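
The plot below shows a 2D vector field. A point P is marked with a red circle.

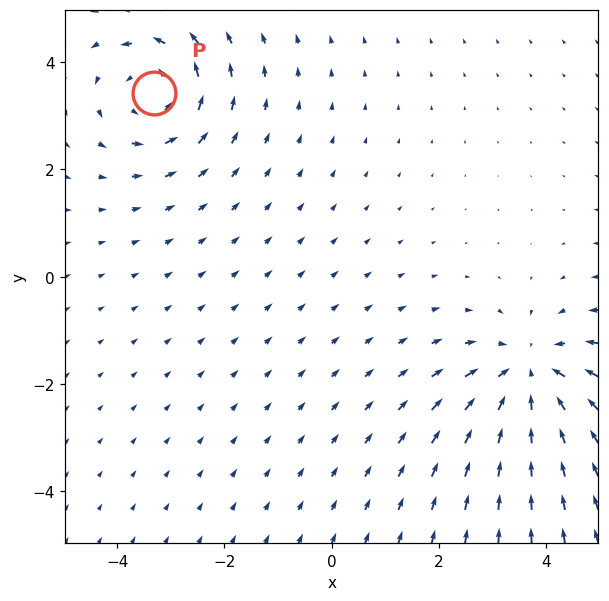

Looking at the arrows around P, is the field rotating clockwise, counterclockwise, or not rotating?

counterclockwise

Near P at (-3.3, 3.4) the arrows circulate counterclockwise. The curl (z-component) there is about +3; positive curl means counterclockwise rotation.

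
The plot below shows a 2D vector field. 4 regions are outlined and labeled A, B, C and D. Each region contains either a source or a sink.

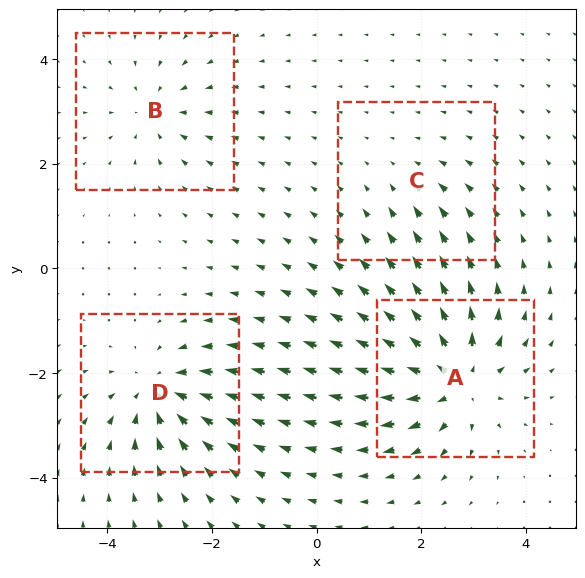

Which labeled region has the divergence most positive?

Divergence at each region's feature centre — A: about +7, B: about -4, C: about -2, D: about -6. Region A is most positive.

A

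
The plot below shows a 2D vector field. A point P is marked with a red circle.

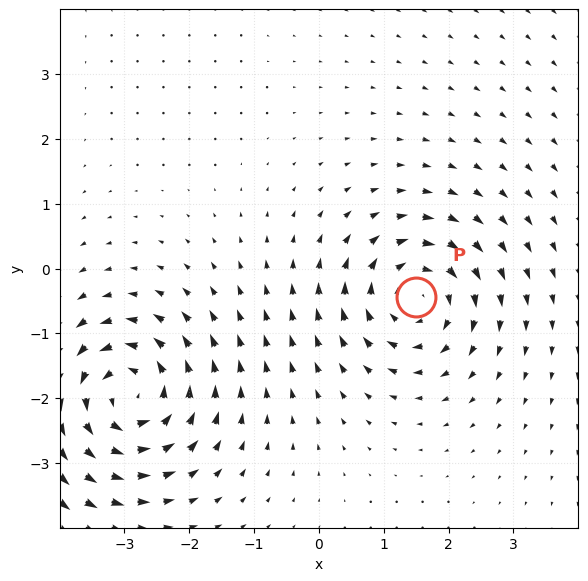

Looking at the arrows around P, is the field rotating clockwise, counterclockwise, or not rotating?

clockwise

Near P at (1.5, -0.4) the arrows circulate clockwise. The curl (z-component) there is about -5; negative curl means clockwise rotation.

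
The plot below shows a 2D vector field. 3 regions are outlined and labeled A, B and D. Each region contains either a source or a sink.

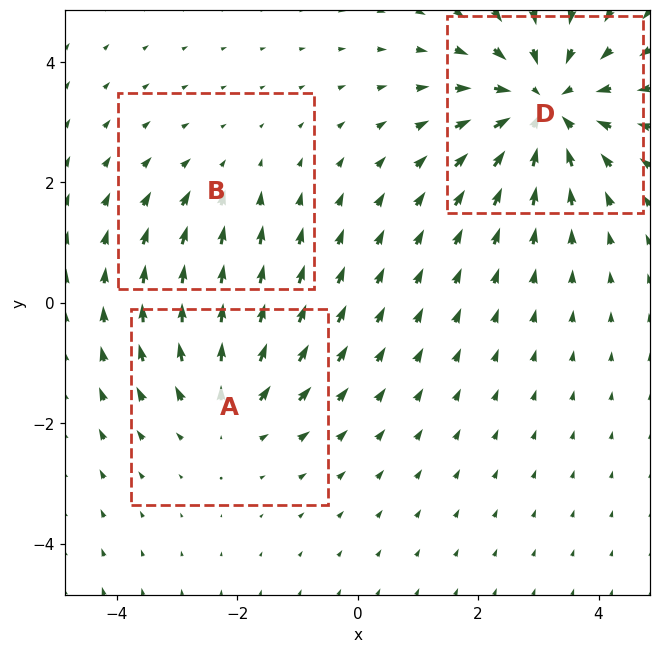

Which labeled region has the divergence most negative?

D

Divergence at each region's feature centre — A: about +3, B: about -2, D: about -5. Region D is most negative.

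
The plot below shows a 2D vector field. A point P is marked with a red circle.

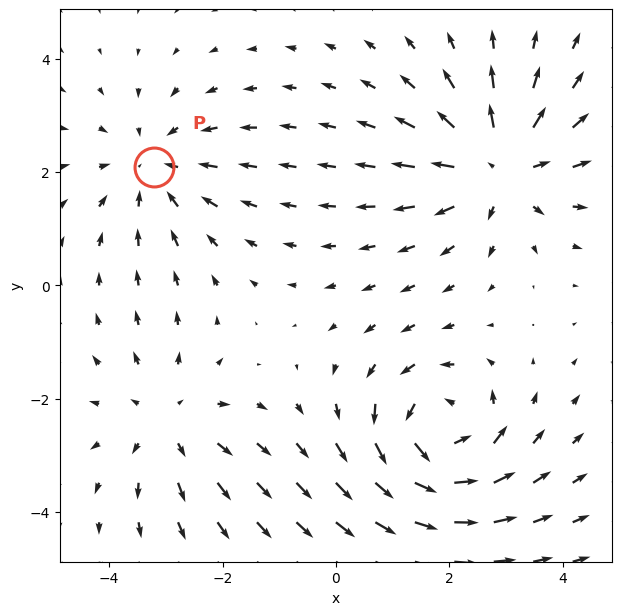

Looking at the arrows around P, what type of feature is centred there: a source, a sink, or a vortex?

At P (-3.2, 2.1) the arrows converge inward. Divergence about -3, curl ≈0 — negative divergence with near-zero curl is a sink.

sink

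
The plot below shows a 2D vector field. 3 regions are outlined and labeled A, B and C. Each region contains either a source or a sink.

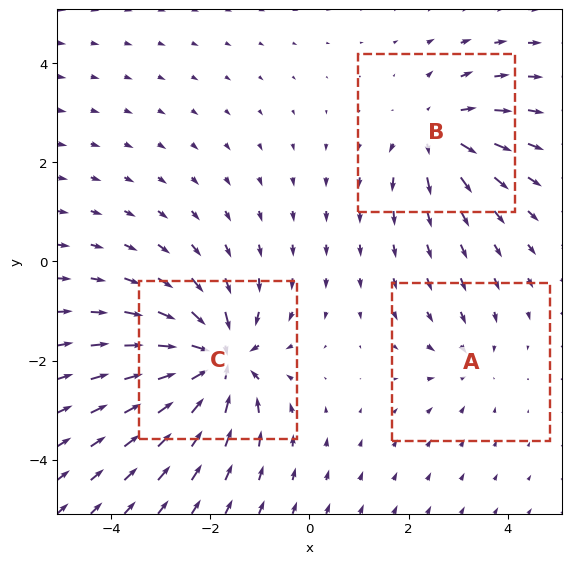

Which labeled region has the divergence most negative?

C

Divergence at each region's feature centre — A: about -2, B: about +4, C: about -6. Region C is most negative.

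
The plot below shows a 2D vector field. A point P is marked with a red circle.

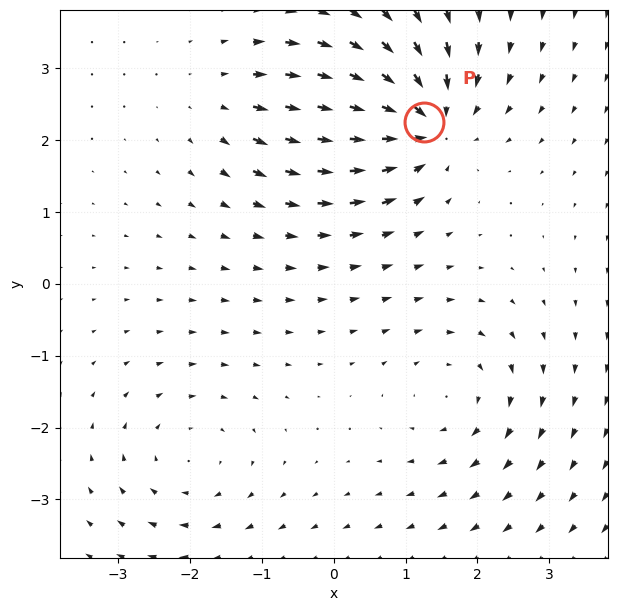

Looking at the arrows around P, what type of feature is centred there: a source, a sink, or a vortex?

sink

At P (1.3, 2.2) the arrows converge inward. Divergence about -7, curl ≈0 — negative divergence with near-zero curl is a sink.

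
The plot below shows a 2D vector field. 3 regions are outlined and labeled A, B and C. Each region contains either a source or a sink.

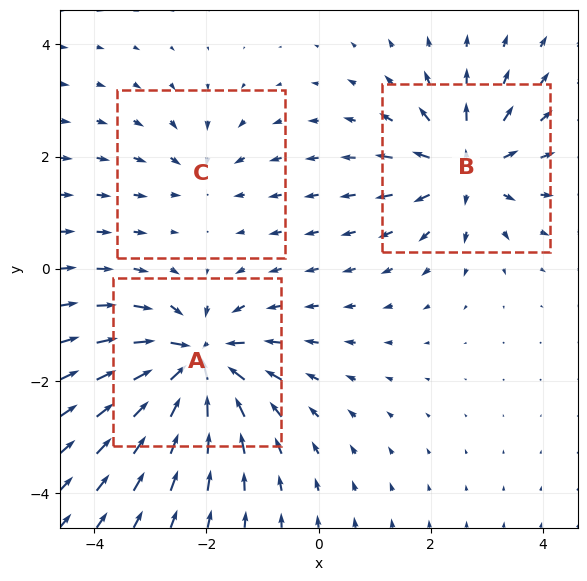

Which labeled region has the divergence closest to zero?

Divergence at each region's feature centre — A: about -6, B: about +4, C: about -2. Region C is closest to zero.

C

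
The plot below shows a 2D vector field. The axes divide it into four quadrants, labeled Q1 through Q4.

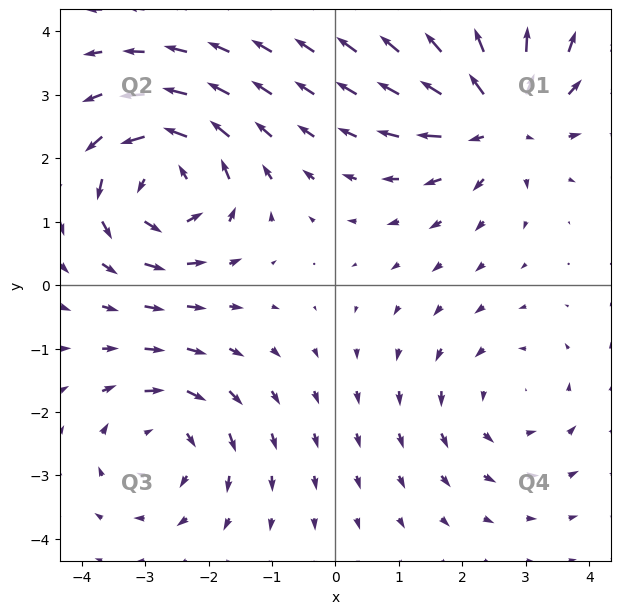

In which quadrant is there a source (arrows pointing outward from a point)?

Q1

The source sits at approximately (2.6, 2.7), which lies in quadrant Q1. The divergence there is about +5, positive as expected for a source.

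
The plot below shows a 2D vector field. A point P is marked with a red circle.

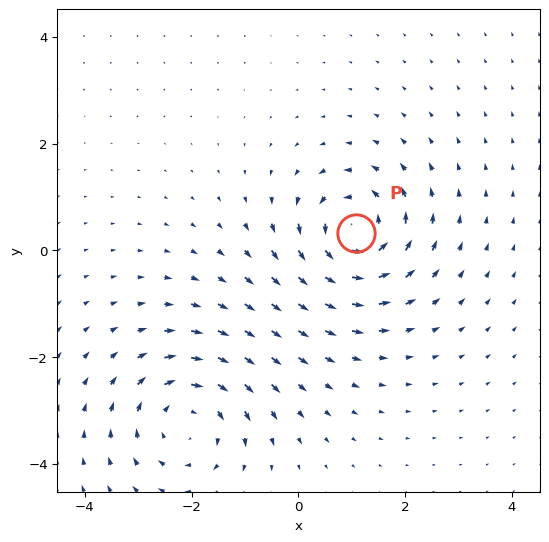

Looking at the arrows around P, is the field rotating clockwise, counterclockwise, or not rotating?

Near P at (1.1, 0.3) the arrows circulate counterclockwise. The curl (z-component) there is about +6; positive curl means counterclockwise rotation.

counterclockwise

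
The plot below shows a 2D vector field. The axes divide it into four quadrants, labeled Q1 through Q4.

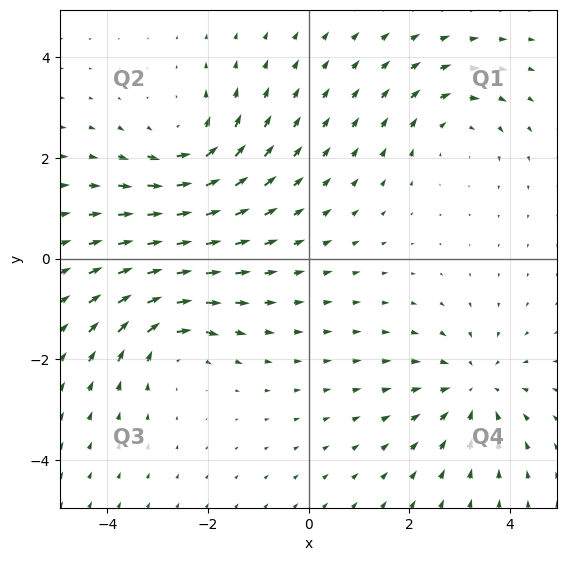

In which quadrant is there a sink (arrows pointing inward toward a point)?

The sink sits at approximately (3.3, -2.6), which lies in quadrant Q4. The divergence there is about -4, negative as expected for a sink.

Q4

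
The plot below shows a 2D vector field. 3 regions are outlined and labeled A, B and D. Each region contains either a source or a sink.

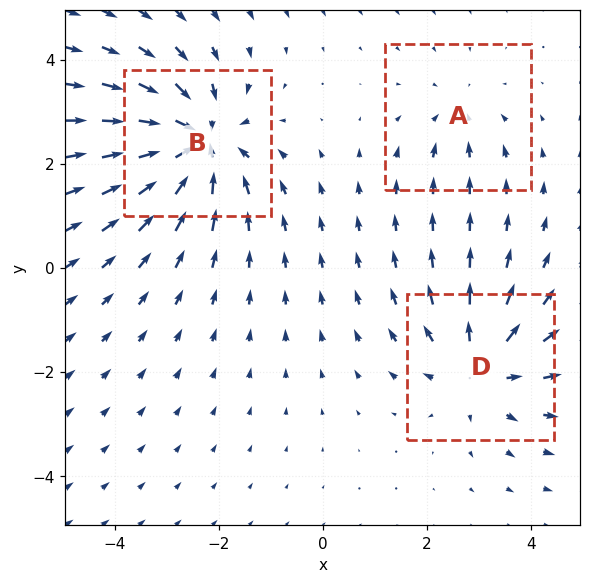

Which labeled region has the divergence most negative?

Divergence at each region's feature centre — A: about -2, B: about -5, D: about +4. Region B is most negative.

B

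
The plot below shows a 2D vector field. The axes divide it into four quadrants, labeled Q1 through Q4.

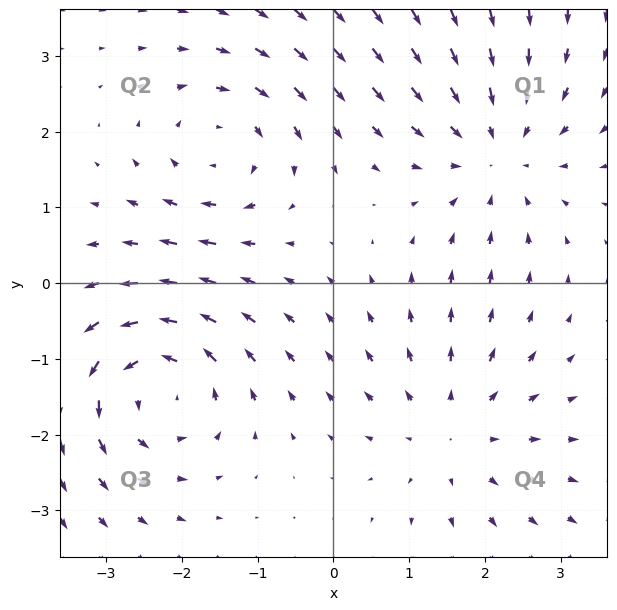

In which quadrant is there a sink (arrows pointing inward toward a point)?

Q1

The sink sits at approximately (2.1, 1.7), which lies in quadrant Q1. The divergence there is about -4, negative as expected for a sink.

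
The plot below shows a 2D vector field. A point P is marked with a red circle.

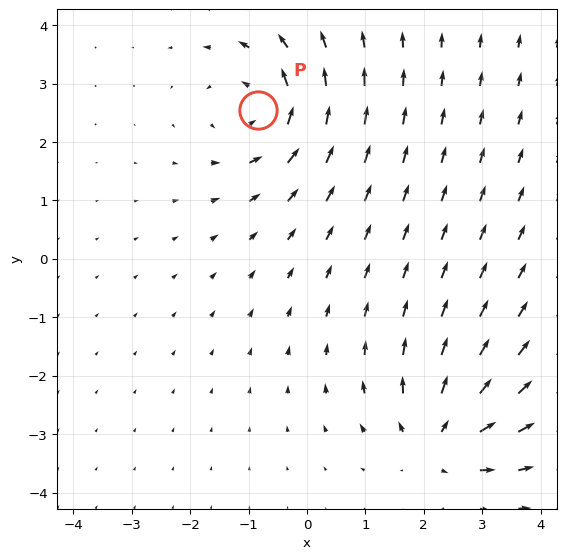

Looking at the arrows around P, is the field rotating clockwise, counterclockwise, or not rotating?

Near P at (-0.8, 2.5) the arrows circulate counterclockwise. The curl (z-component) there is about +5; positive curl means counterclockwise rotation.

counterclockwise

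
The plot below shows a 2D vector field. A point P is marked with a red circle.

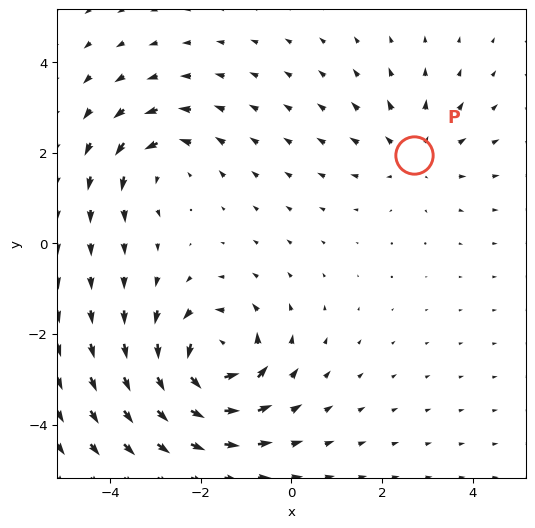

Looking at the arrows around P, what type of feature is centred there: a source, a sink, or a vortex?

At P (2.7, 2.0) the arrows spread outward. Divergence about +2, curl ≈0 — positive divergence with near-zero curl is a source.

source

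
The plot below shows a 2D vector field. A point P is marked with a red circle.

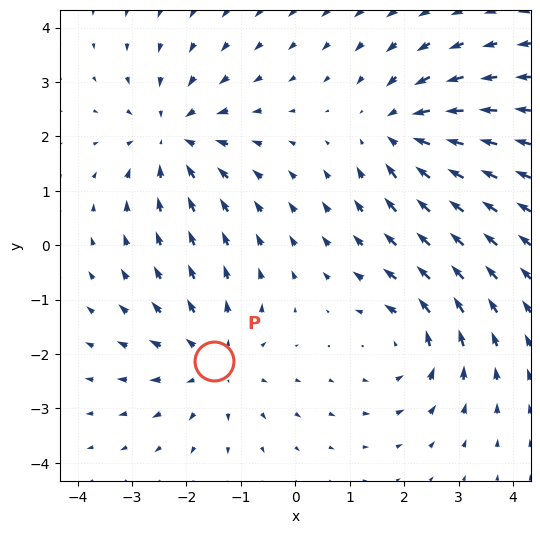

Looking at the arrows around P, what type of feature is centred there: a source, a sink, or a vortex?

At P (-1.5, -2.1) the arrows spread outward. Divergence about +4, curl ≈0 — positive divergence with near-zero curl is a source.

source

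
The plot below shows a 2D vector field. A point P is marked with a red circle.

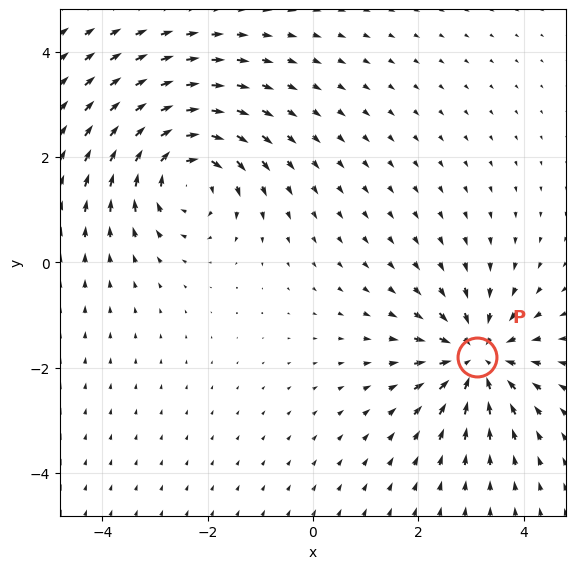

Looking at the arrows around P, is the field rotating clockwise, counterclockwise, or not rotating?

not rotating

Near P at (3.1, -1.8) the arrows show no circulation. The curl there is ≈0.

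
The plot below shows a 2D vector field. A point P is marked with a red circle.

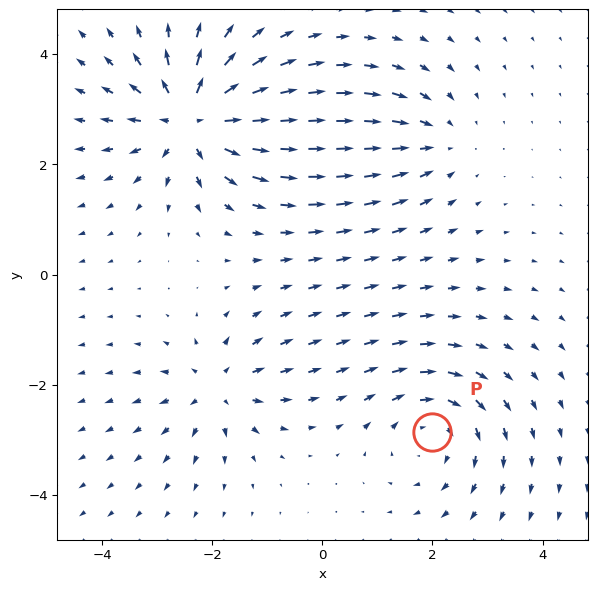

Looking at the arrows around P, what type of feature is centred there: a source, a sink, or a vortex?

vortex

At P (2.0, -2.9) the arrows circulate clockwise. Divergence ≈0, curl about -4 — near-zero divergence with nonzero curl is a vortex.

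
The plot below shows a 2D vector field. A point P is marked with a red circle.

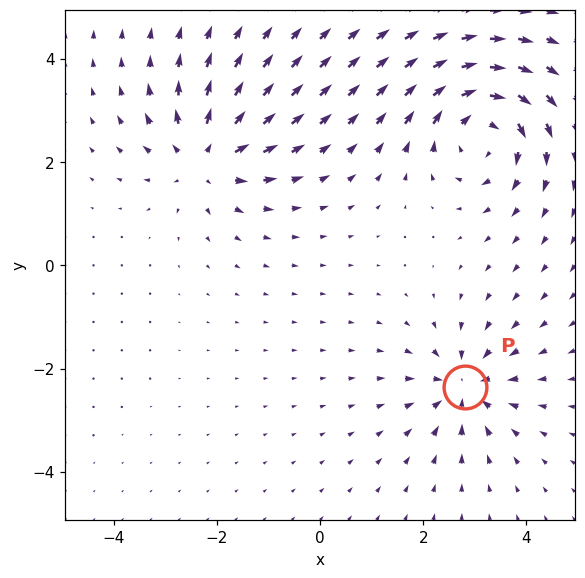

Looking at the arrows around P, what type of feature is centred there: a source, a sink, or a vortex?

At P (2.8, -2.4) the arrows converge inward. Divergence about -4, curl ≈0 — negative divergence with near-zero curl is a sink.

sink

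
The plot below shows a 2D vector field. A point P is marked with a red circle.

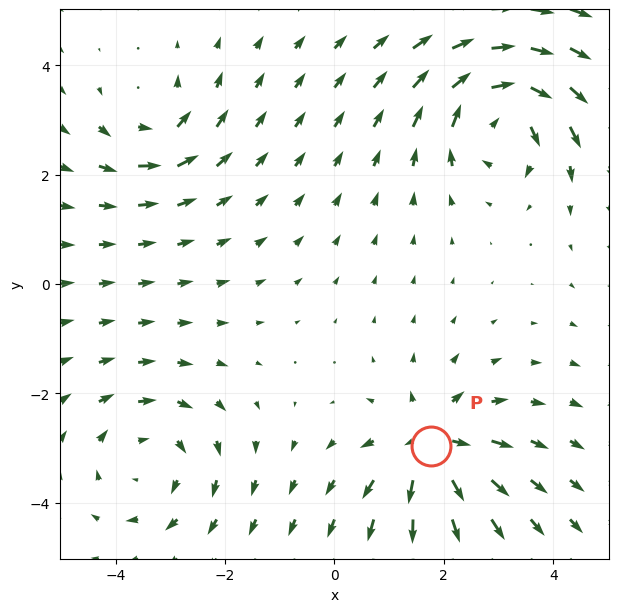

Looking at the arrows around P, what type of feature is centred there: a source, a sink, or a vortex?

At P (1.8, -3.0) the arrows spread outward. Divergence about +5, curl ≈0 — positive divergence with near-zero curl is a source.

source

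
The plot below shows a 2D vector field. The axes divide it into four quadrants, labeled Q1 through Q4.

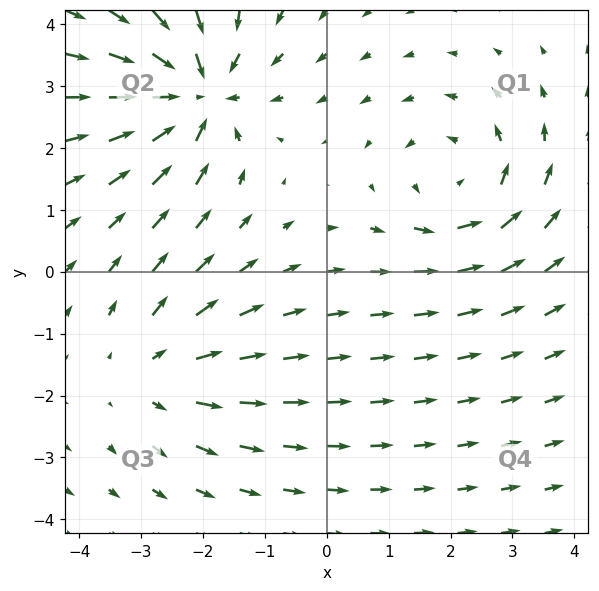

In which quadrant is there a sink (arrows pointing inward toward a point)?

Q2

The sink sits at approximately (-2.1, 2.9), which lies in quadrant Q2. The divergence there is about -5, negative as expected for a sink.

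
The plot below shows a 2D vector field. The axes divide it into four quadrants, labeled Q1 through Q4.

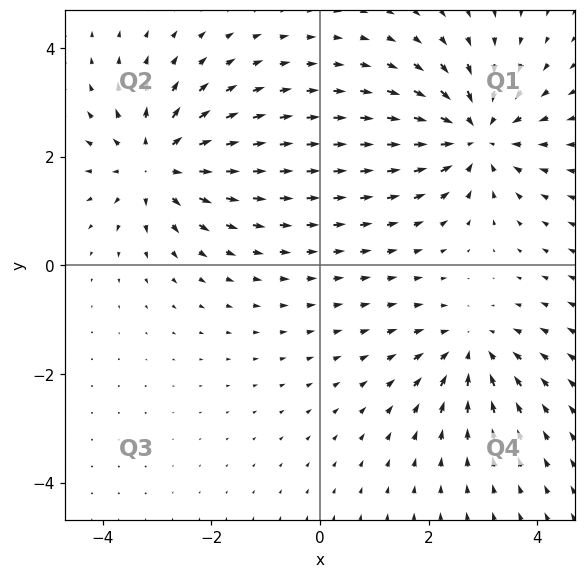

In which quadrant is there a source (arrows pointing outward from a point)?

Q2

The source sits at approximately (-3.0, 1.9), which lies in quadrant Q2. The divergence there is about +5, positive as expected for a source.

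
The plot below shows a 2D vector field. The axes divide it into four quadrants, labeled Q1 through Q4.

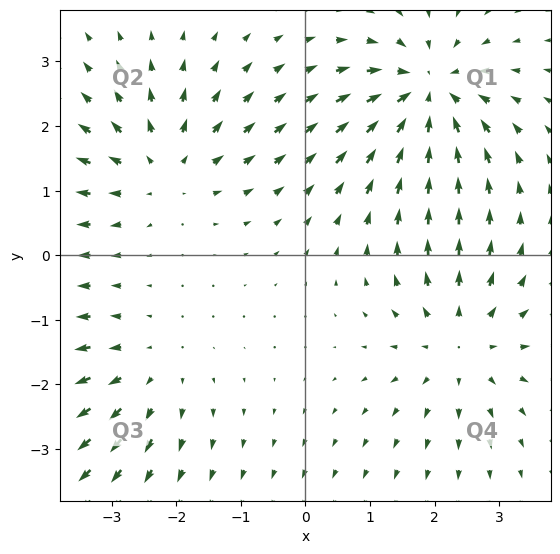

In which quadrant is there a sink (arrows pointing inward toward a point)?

The sink sits at approximately (1.9, 2.5), which lies in quadrant Q1. The divergence there is about -6, negative as expected for a sink.

Q1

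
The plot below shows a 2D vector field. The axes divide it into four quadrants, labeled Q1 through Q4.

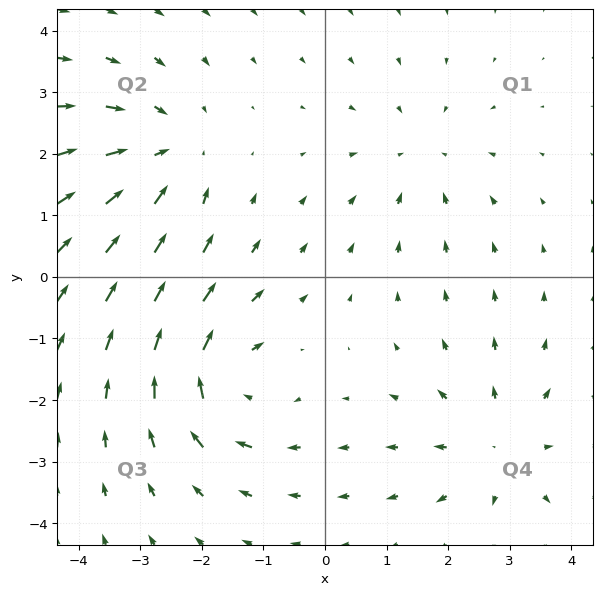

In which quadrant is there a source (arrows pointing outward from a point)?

Q4

The source sits at approximately (2.9, -2.8), which lies in quadrant Q4. The divergence there is about +4, positive as expected for a source.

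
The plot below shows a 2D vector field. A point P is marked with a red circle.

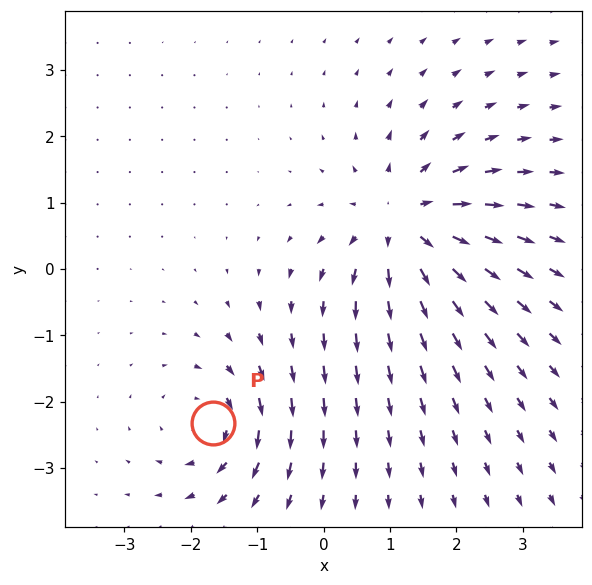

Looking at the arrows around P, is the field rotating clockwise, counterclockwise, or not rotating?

Near P at (-1.7, -2.3) the arrows circulate clockwise. The curl (z-component) there is about -4; negative curl means clockwise rotation.

clockwise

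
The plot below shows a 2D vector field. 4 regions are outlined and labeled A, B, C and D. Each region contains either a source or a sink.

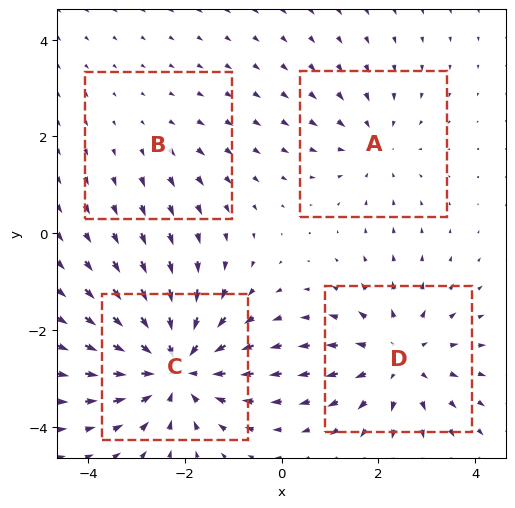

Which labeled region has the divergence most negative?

Divergence at each region's feature centre — A: about -3, B: about +2, C: about -6, D: about +4. Region C is most negative.

C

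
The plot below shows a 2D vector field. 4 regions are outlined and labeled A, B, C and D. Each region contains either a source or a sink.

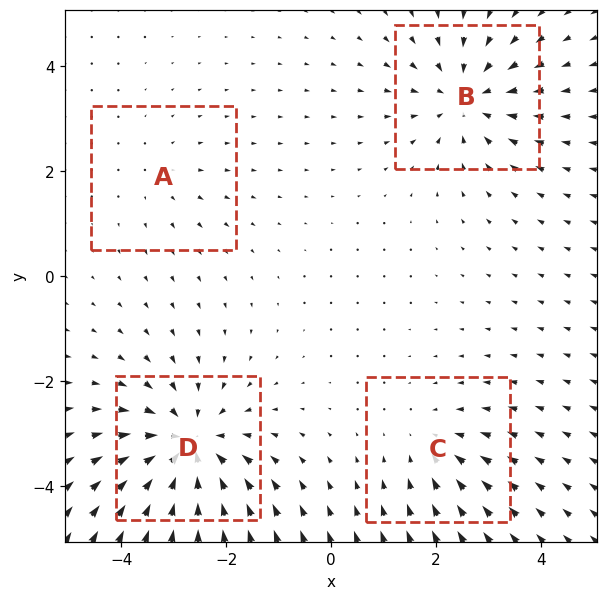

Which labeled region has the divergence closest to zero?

Divergence at each region's feature centre — A: about +2, B: about -5, C: about -3, D: about -6. Region A is closest to zero.

A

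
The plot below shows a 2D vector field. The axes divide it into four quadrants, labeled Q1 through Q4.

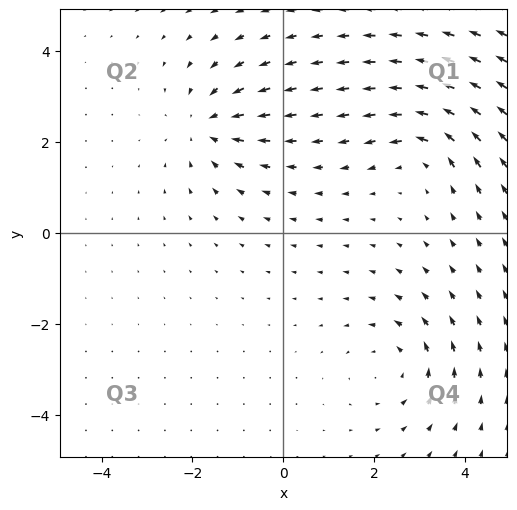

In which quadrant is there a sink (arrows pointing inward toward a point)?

Q2

The sink sits at approximately (-1.7, 2.4), which lies in quadrant Q2. The divergence there is about -5, negative as expected for a sink.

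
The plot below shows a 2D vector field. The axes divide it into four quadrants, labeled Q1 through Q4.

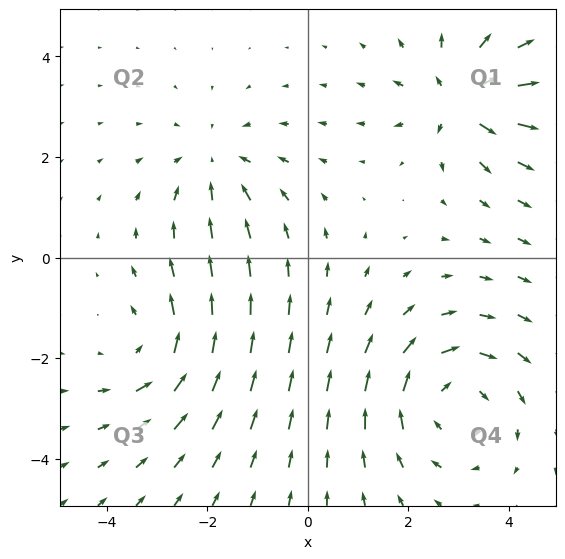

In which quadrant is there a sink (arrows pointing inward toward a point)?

The sink sits at approximately (-1.8, 1.9), which lies in quadrant Q2. The divergence there is about -3, negative as expected for a sink.

Q2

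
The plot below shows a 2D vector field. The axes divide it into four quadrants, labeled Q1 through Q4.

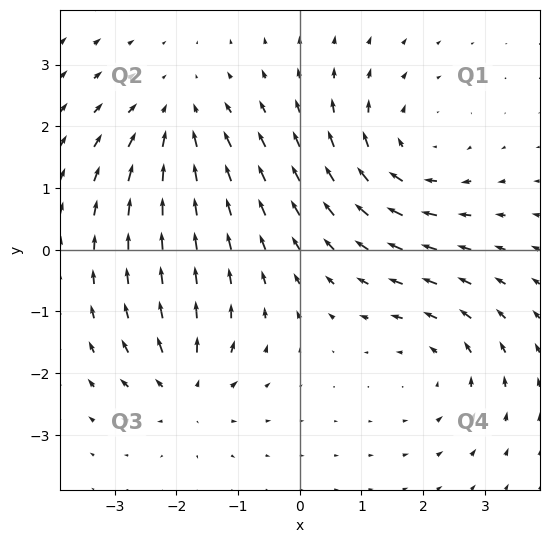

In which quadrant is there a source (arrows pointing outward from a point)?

The source sits at approximately (-1.8, -2.3), which lies in quadrant Q3. The divergence there is about +5, positive as expected for a source.

Q3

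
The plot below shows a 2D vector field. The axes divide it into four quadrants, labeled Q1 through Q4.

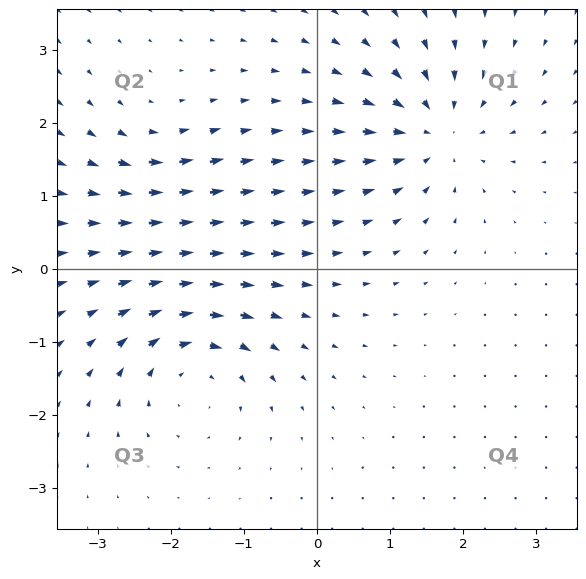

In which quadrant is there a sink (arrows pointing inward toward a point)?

The sink sits at approximately (1.6, 1.9), which lies in quadrant Q1. The divergence there is about -6, negative as expected for a sink.

Q1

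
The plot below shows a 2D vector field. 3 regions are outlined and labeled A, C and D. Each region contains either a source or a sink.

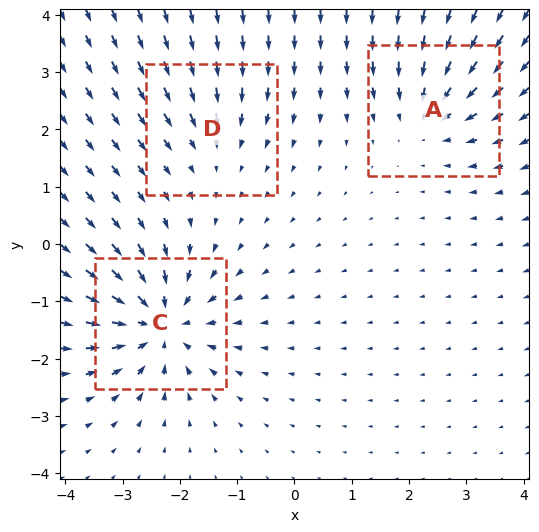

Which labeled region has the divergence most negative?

C

Divergence at each region's feature centre — A: about -4, C: about -6, D: about -2. Region C is most negative.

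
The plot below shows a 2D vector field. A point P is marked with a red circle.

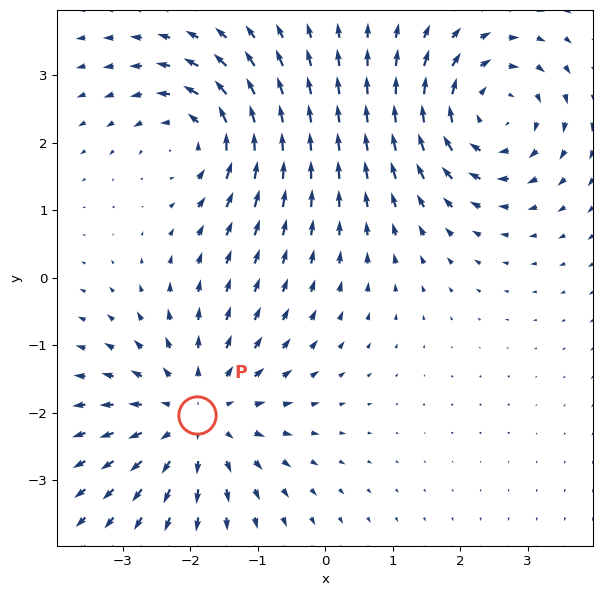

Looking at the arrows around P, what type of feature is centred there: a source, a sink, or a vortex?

At P (-1.9, -2.0) the arrows spread outward. Divergence about +4, curl ≈0 — positive divergence with near-zero curl is a source.

source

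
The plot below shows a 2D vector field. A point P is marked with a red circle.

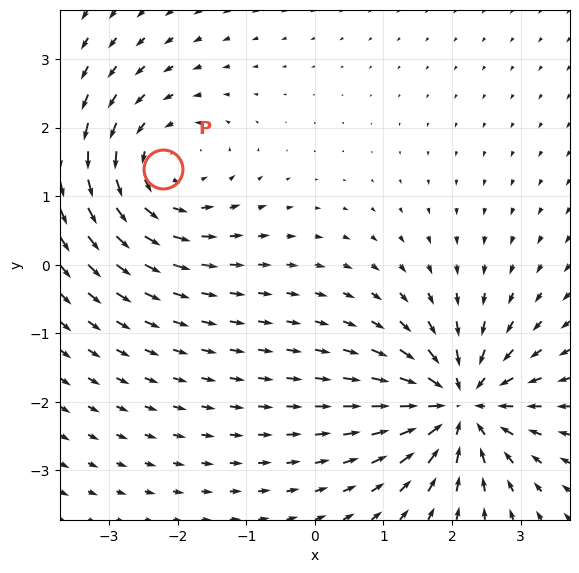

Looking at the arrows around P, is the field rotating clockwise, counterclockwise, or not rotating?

Near P at (-2.2, 1.4) the arrows circulate counterclockwise. The curl (z-component) there is about +3; positive curl means counterclockwise rotation.

counterclockwise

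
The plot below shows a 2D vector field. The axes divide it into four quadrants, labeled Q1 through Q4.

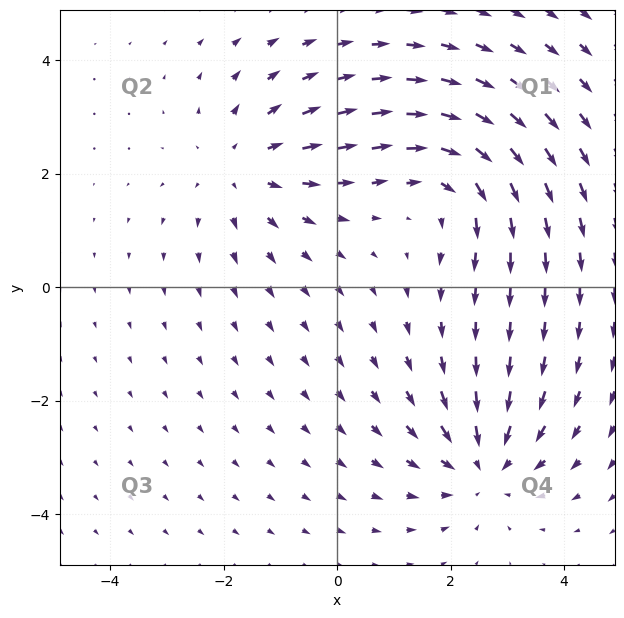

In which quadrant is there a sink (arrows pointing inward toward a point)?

The sink sits at approximately (2.6, -3.1), which lies in quadrant Q4. The divergence there is about -5, negative as expected for a sink.

Q4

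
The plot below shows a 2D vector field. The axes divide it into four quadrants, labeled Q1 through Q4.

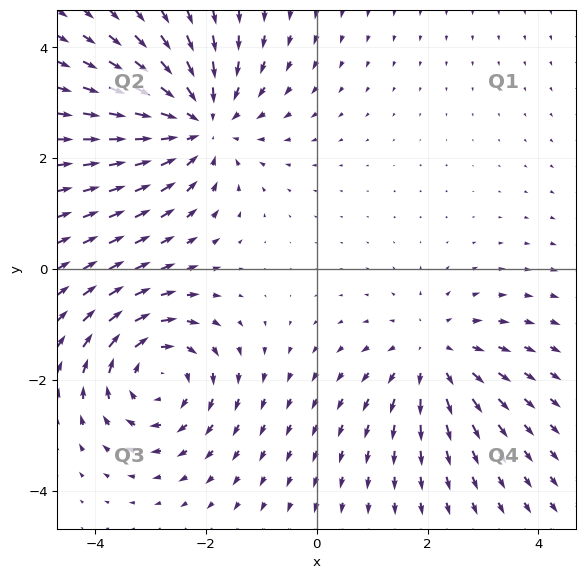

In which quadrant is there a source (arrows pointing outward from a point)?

The source sits at approximately (2.1, -1.5), which lies in quadrant Q4. The divergence there is about +3, positive as expected for a source.

Q4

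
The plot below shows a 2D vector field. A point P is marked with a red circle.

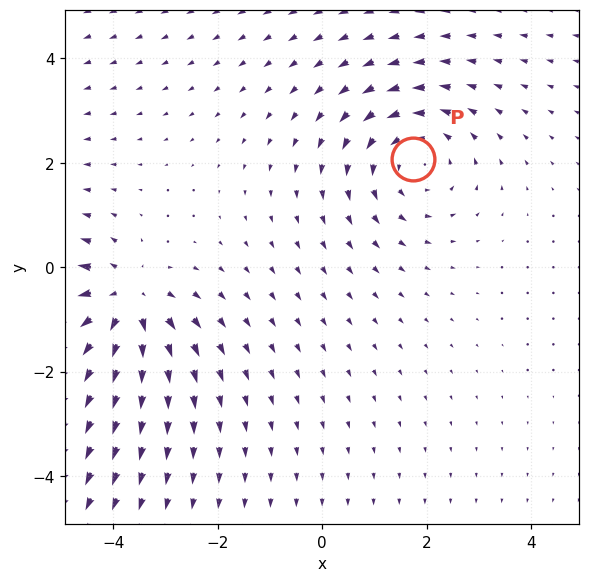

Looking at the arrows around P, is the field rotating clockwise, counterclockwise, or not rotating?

Near P at (1.7, 2.1) the arrows circulate counterclockwise. The curl (z-component) there is about +3; positive curl means counterclockwise rotation.

counterclockwise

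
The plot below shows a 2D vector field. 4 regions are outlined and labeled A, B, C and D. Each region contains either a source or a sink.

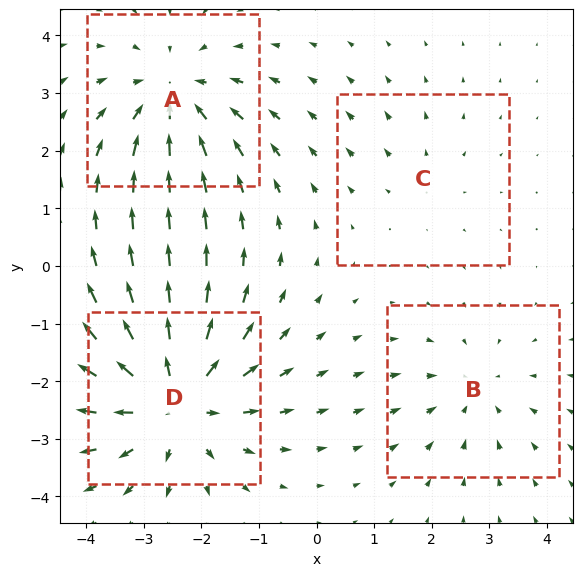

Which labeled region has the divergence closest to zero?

C

Divergence at each region's feature centre — A: about -5, B: about -3, C: about +2, D: about +6. Region C is closest to zero.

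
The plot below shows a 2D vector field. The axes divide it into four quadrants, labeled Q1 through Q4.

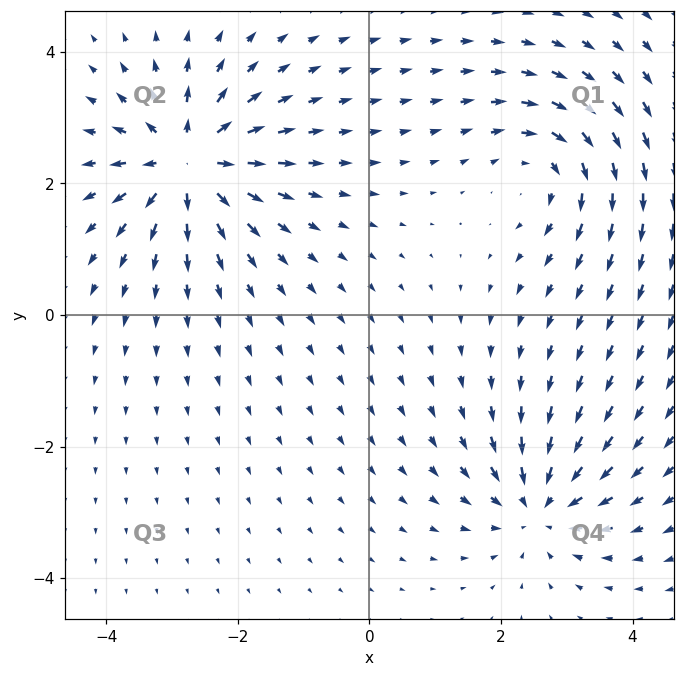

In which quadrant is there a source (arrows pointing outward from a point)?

The source sits at approximately (-2.8, 2.3), which lies in quadrant Q2. The divergence there is about +7, positive as expected for a source.

Q2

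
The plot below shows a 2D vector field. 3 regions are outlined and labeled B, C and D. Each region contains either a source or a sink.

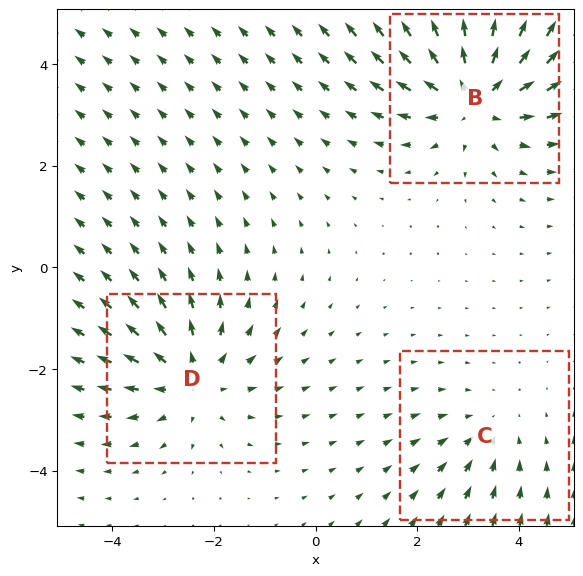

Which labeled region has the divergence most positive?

Divergence at each region's feature centre — B: about +4, C: about -2, D: about +3. Region B is most positive.

B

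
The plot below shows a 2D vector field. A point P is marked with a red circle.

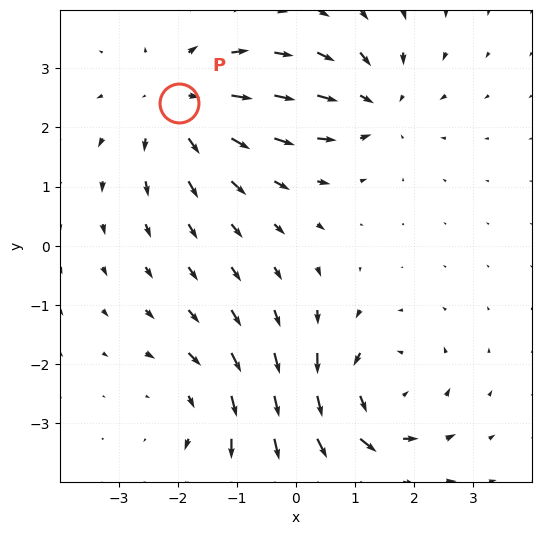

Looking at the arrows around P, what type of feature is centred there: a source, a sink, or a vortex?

source

At P (-2.0, 2.4) the arrows spread outward. Divergence about +3, curl ≈0 — positive divergence with near-zero curl is a source.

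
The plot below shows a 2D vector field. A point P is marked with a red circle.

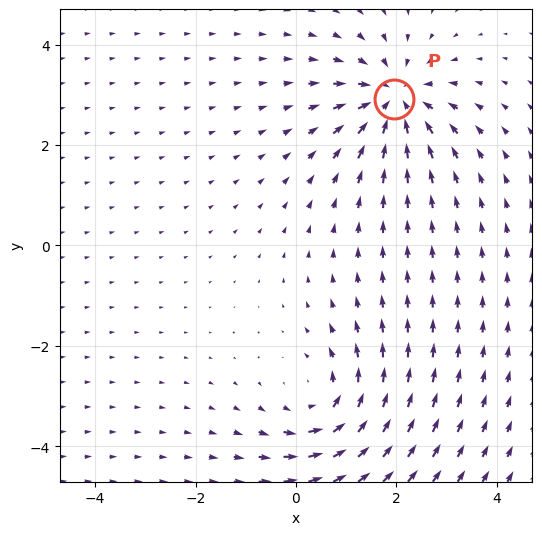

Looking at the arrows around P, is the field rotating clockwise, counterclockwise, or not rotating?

not rotating

Near P at (2.0, 2.9) the arrows show no circulation. The curl there is ≈0.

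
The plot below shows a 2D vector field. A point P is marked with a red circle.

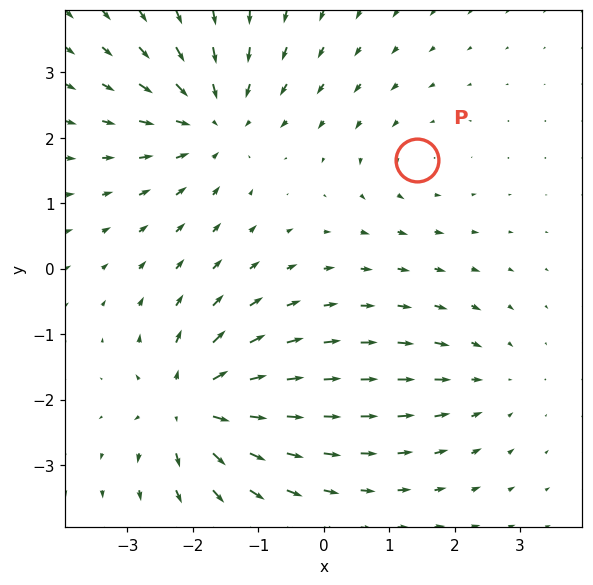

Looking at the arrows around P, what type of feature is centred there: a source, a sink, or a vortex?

vortex

At P (1.4, 1.7) the arrows circulate counterclockwise. Divergence ≈0, curl about +2 — near-zero divergence with nonzero curl is a vortex.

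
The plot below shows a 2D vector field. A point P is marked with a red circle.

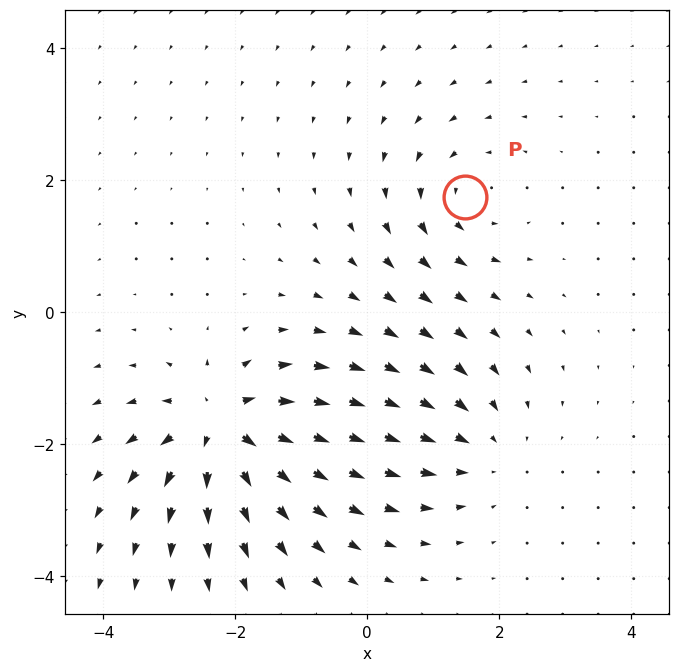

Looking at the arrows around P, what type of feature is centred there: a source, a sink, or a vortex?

At P (1.5, 1.7) the arrows circulate counterclockwise. Divergence ≈0, curl about +3 — near-zero divergence with nonzero curl is a vortex.

vortex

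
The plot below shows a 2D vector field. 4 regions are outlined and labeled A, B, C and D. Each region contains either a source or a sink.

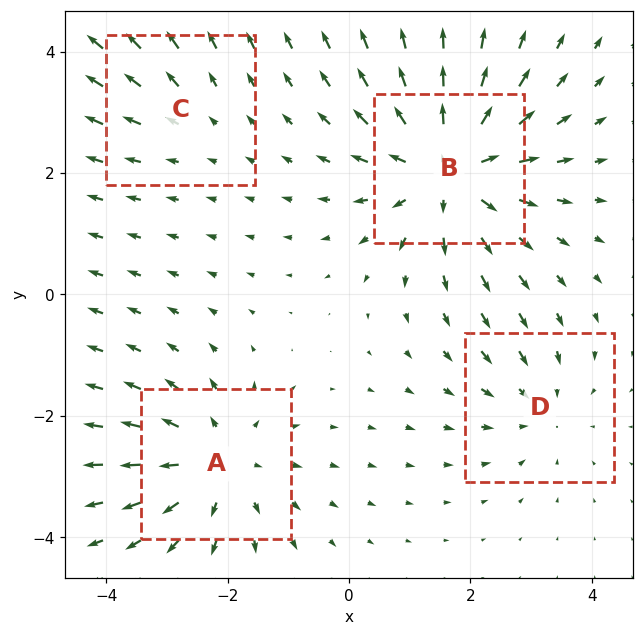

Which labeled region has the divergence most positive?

Divergence at each region's feature centre — A: about +4, B: about +6, C: about +2, D: about -3. Region B is most positive.

B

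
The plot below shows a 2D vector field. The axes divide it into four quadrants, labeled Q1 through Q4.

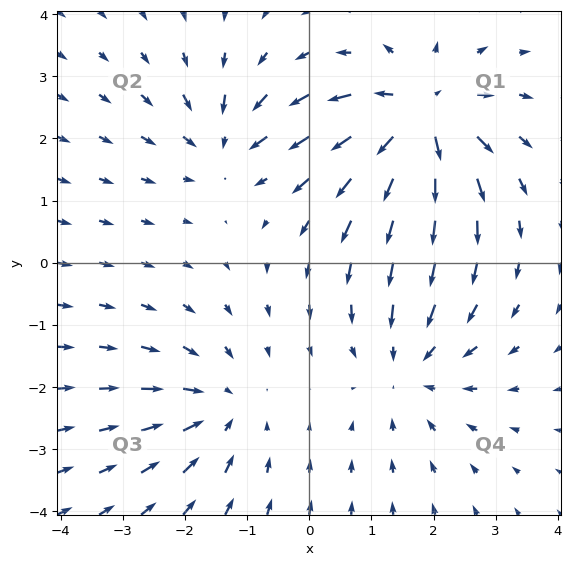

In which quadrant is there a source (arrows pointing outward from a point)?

The source sits at approximately (1.8, 2.4), which lies in quadrant Q1. The divergence there is about +6, positive as expected for a source.

Q1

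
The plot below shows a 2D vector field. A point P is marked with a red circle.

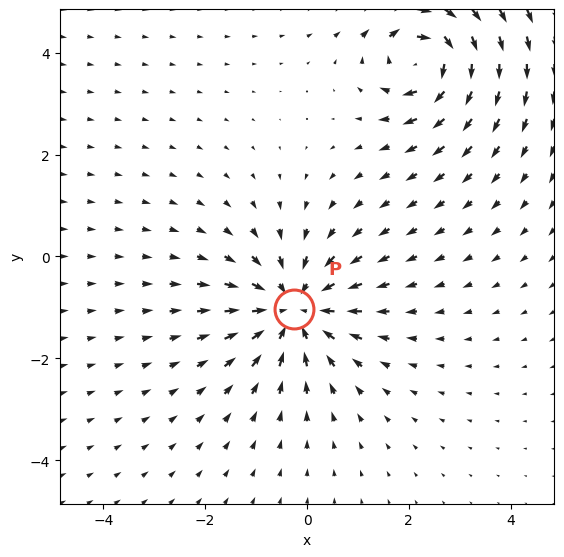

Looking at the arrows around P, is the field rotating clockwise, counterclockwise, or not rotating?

not rotating

Near P at (-0.3, -1.0) the arrows show no circulation. The curl there is ≈0.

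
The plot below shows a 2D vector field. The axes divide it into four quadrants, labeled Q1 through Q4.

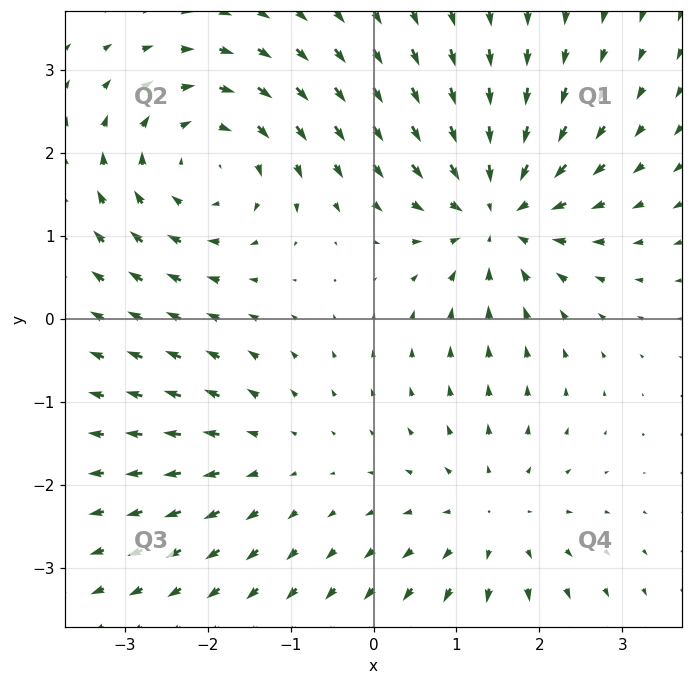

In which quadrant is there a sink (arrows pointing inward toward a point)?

Q1

The sink sits at approximately (1.5, 1.3), which lies in quadrant Q1. The divergence there is about -5, negative as expected for a sink.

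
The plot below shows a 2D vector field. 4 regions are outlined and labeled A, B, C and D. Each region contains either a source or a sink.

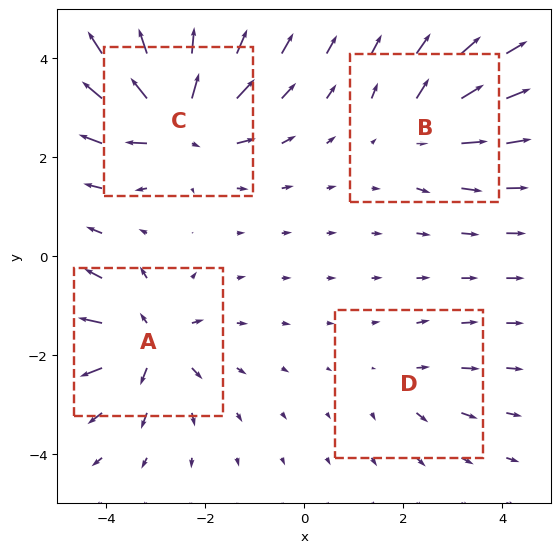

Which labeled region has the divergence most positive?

Divergence at each region's feature centre — A: about +6, B: about +4, C: about +8, D: about +2. Region C is most positive.

C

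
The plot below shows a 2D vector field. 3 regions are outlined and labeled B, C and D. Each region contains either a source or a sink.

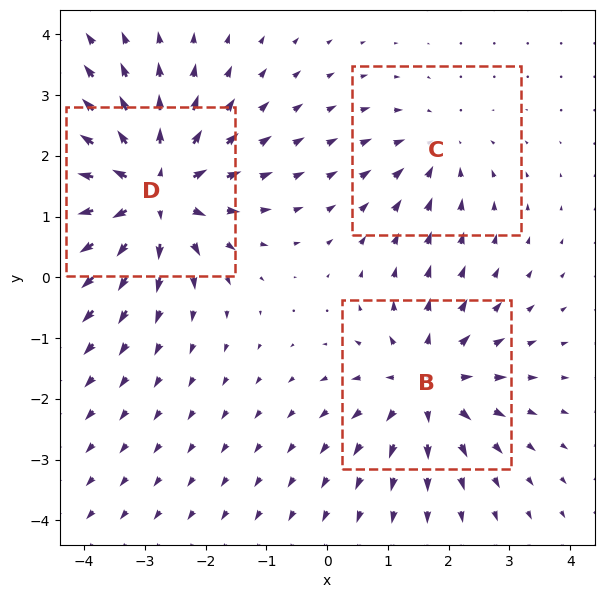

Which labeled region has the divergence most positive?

Divergence at each region's feature centre — B: about +3, C: about -2, D: about +5. Region D is most positive.

D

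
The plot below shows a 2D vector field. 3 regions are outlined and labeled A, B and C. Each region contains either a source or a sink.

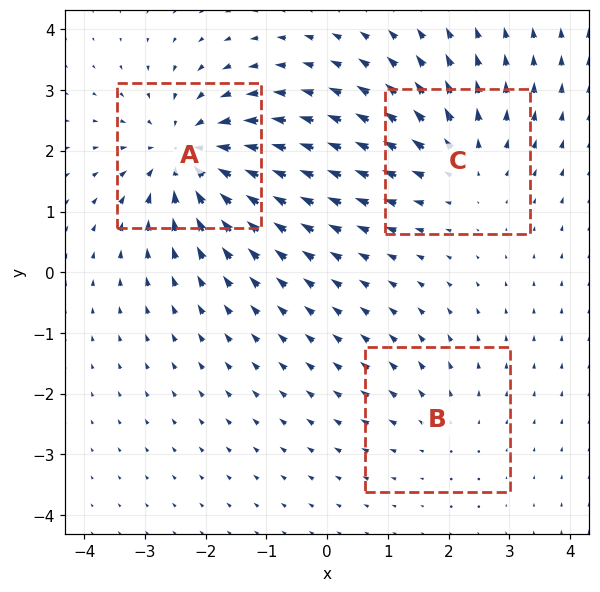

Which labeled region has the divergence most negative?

A

Divergence at each region's feature centre — A: about -5, B: about +2, C: about +3. Region A is most negative.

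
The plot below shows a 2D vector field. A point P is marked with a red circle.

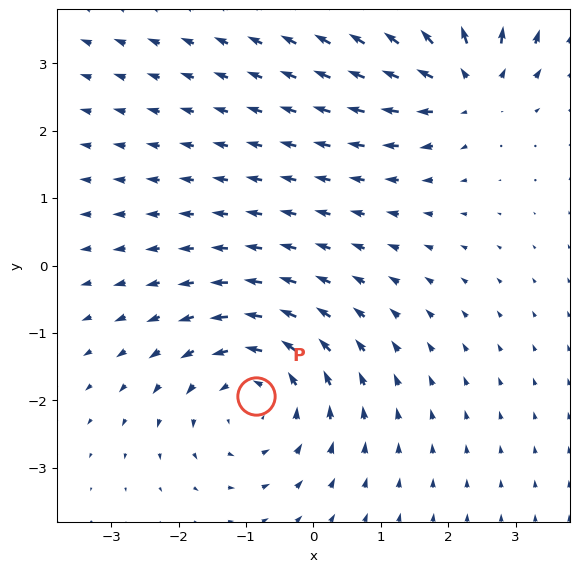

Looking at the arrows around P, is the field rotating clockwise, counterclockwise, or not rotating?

Near P at (-0.8, -1.9) the arrows circulate counterclockwise. The curl (z-component) there is about +3; positive curl means counterclockwise rotation.

counterclockwise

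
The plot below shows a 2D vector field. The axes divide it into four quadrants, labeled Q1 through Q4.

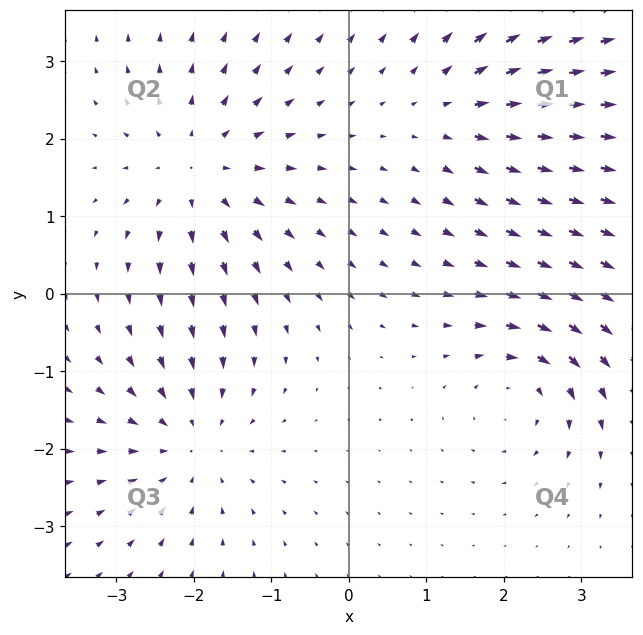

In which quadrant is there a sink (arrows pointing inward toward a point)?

The sink sits at approximately (-2.0, -1.9), which lies in quadrant Q3. The divergence there is about -4, negative as expected for a sink.

Q3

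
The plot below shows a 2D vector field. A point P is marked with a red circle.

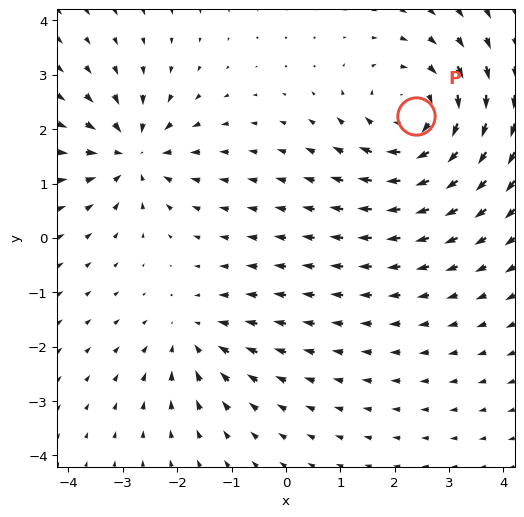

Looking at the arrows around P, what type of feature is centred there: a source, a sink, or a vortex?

vortex

At P (2.4, 2.2) the arrows circulate clockwise. Divergence ≈0, curl about -4 — near-zero divergence with nonzero curl is a vortex.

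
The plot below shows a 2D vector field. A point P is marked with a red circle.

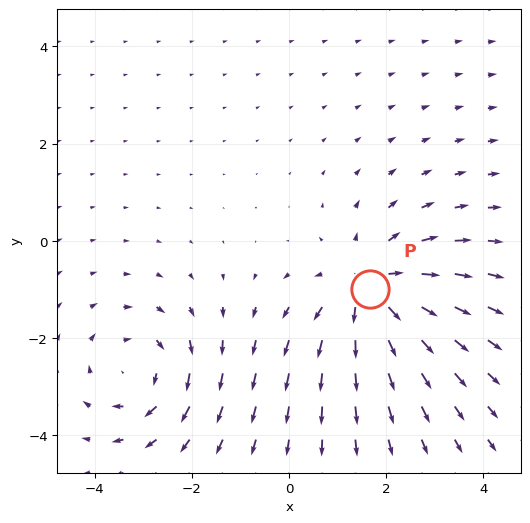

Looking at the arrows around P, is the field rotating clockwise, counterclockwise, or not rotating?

Near P at (1.7, -1.0) the arrows show no circulation. The curl there is ≈0.

not rotating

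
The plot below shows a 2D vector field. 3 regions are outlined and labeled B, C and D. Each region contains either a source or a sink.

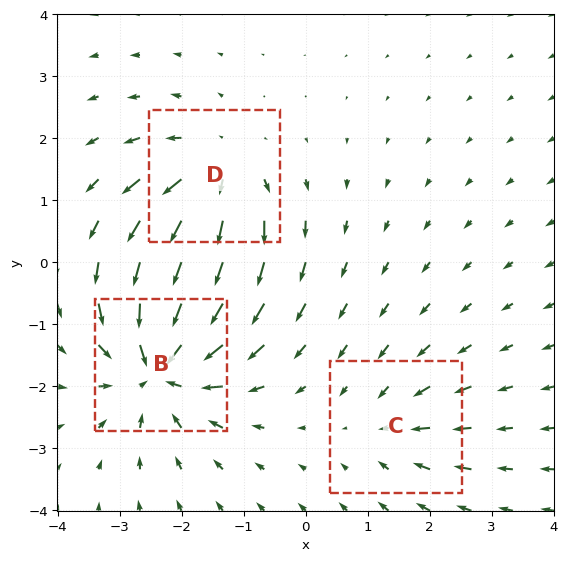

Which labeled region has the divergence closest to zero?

C

Divergence at each region's feature centre — B: about -5, C: about -2, D: about +4. Region C is closest to zero.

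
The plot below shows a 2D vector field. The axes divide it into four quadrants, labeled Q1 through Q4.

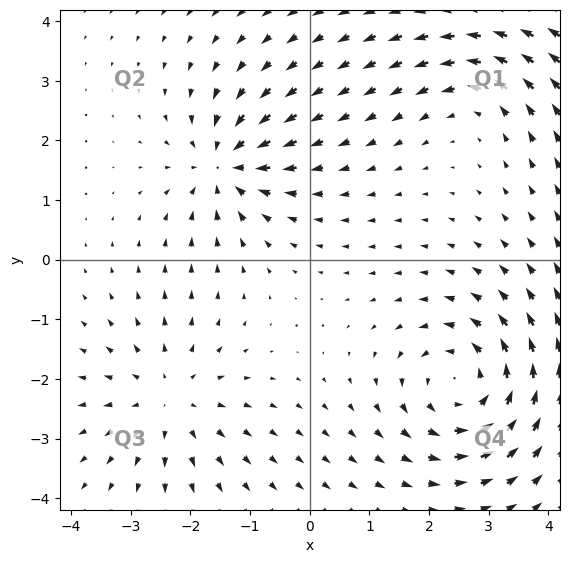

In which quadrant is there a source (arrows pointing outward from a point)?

Q3

The source sits at approximately (-2.4, -2.3), which lies in quadrant Q3. The divergence there is about +3, positive as expected for a source.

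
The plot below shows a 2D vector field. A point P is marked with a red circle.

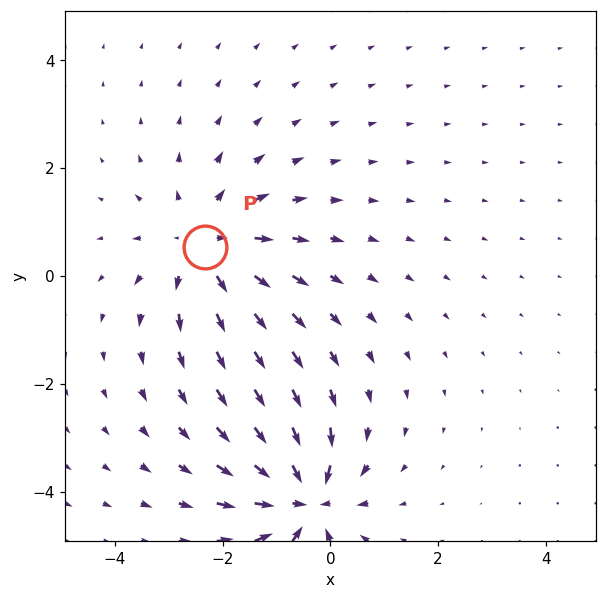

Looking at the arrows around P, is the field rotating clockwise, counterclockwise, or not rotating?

not rotating

Near P at (-2.3, 0.5) the arrows show no circulation. The curl there is ≈0.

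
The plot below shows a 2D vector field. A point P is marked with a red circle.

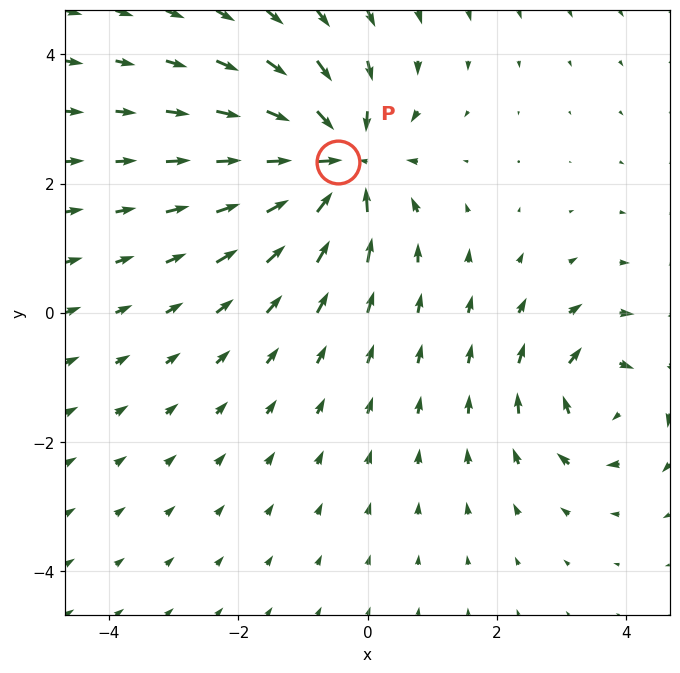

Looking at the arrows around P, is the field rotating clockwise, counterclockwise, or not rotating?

not rotating

Near P at (-0.5, 2.3) the arrows show no circulation. The curl there is ≈0.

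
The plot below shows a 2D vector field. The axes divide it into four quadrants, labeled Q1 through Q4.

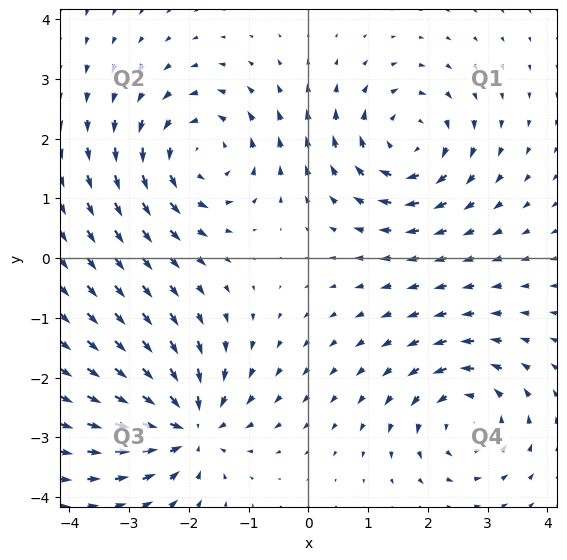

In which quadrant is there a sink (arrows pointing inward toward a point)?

The sink sits at approximately (-2.0, -2.8), which lies in quadrant Q3. The divergence there is about -5, negative as expected for a sink.

Q3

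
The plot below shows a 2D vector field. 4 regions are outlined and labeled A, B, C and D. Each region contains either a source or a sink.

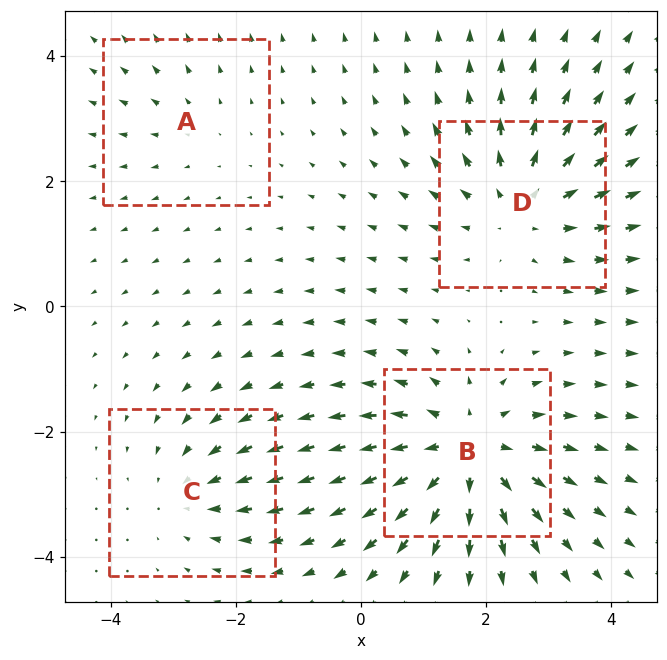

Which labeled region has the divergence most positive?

B

Divergence at each region's feature centre — A: about +2, B: about +6, C: about -3, D: about +5. Region B is most positive.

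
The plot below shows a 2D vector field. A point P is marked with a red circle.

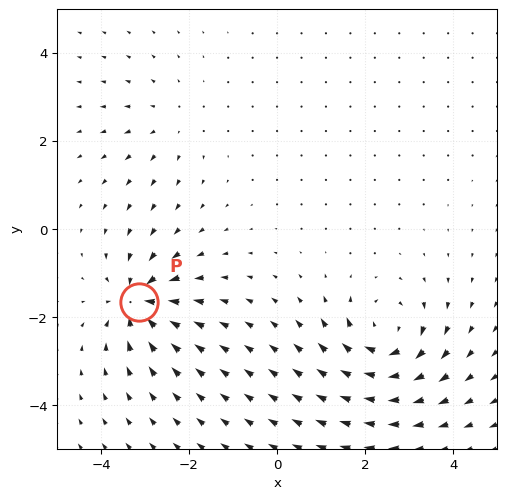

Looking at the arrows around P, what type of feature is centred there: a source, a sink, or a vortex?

At P (-3.1, -1.7) the arrows converge inward. Divergence about -6, curl ≈0 — negative divergence with near-zero curl is a sink.

sink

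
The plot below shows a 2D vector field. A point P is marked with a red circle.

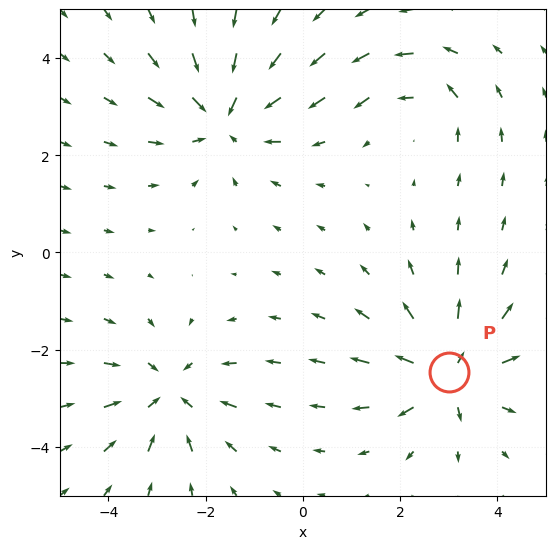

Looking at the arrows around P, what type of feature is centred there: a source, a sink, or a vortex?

source

At P (3.0, -2.5) the arrows spread outward. Divergence about +6, curl ≈0 — positive divergence with near-zero curl is a source.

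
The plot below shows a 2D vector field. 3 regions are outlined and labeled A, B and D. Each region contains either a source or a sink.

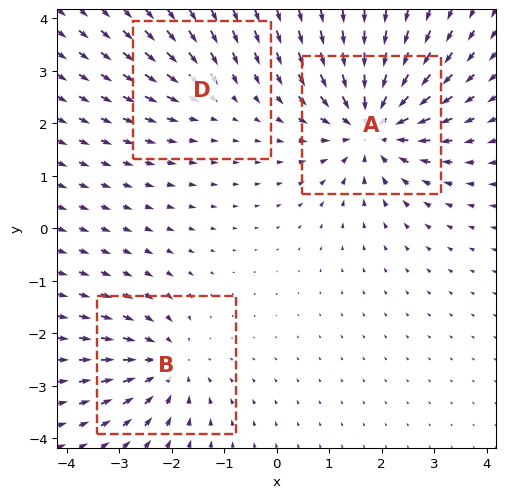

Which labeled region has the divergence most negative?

A

Divergence at each region's feature centre — A: about -5, B: about -3, D: about -2. Region A is most negative.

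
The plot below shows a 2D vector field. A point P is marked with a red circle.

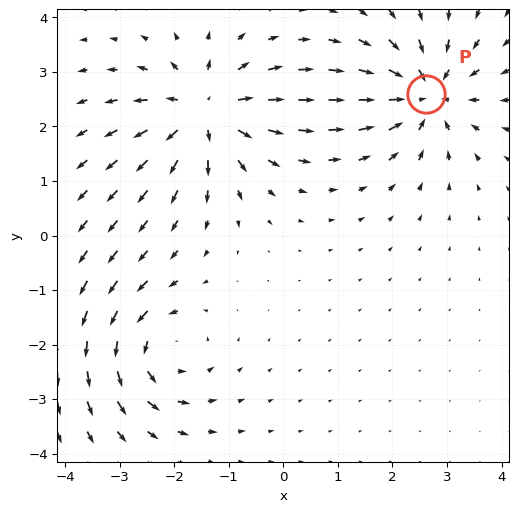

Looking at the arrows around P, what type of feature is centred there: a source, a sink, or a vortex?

sink

At P (2.6, 2.6) the arrows converge inward. Divergence about -5, curl ≈0 — negative divergence with near-zero curl is a sink.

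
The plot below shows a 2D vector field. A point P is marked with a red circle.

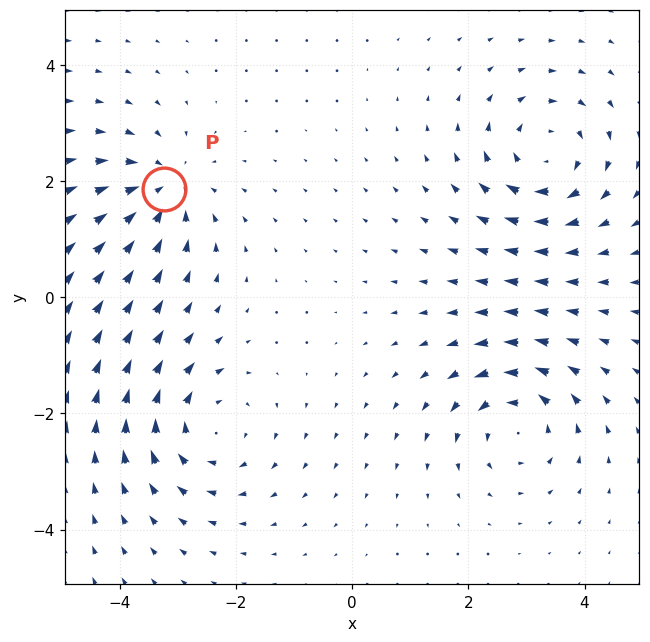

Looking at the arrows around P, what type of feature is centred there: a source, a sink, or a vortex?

At P (-3.2, 1.9) the arrows converge inward. Divergence about -5, curl ≈0 — negative divergence with near-zero curl is a sink.

sink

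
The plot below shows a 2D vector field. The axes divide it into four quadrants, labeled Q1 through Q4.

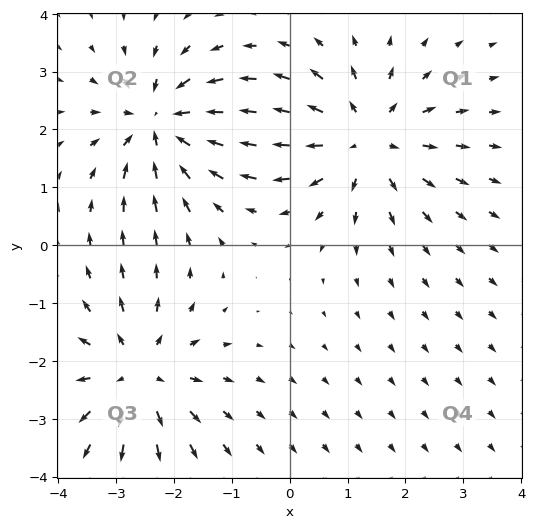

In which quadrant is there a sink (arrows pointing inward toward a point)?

Q2

The sink sits at approximately (-2.2, 2.1), which lies in quadrant Q2. The divergence there is about -4, negative as expected for a sink.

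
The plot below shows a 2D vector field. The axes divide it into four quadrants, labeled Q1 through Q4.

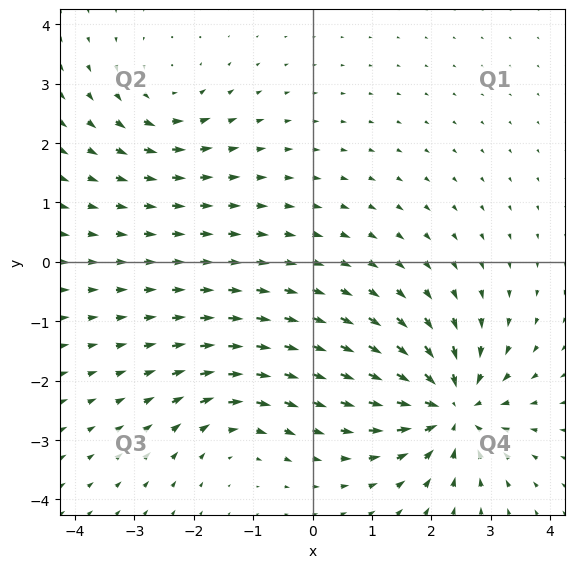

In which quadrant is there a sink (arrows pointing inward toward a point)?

The sink sits at approximately (2.3, -2.5), which lies in quadrant Q4. The divergence there is about -6, negative as expected for a sink.

Q4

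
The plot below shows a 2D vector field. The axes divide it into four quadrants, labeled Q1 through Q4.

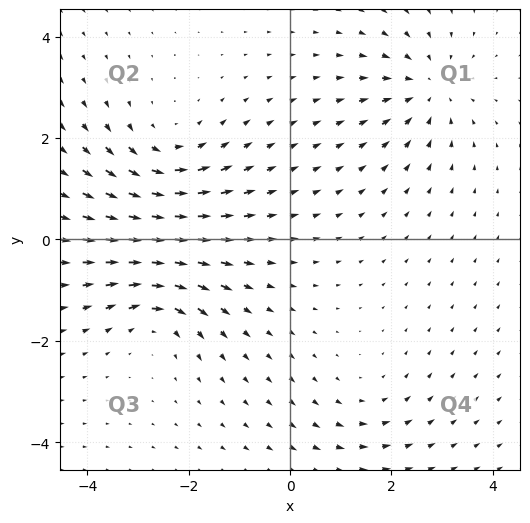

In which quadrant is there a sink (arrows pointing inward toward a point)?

Q1

The sink sits at approximately (2.7, 3.0), which lies in quadrant Q1. The divergence there is about -4, negative as expected for a sink.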